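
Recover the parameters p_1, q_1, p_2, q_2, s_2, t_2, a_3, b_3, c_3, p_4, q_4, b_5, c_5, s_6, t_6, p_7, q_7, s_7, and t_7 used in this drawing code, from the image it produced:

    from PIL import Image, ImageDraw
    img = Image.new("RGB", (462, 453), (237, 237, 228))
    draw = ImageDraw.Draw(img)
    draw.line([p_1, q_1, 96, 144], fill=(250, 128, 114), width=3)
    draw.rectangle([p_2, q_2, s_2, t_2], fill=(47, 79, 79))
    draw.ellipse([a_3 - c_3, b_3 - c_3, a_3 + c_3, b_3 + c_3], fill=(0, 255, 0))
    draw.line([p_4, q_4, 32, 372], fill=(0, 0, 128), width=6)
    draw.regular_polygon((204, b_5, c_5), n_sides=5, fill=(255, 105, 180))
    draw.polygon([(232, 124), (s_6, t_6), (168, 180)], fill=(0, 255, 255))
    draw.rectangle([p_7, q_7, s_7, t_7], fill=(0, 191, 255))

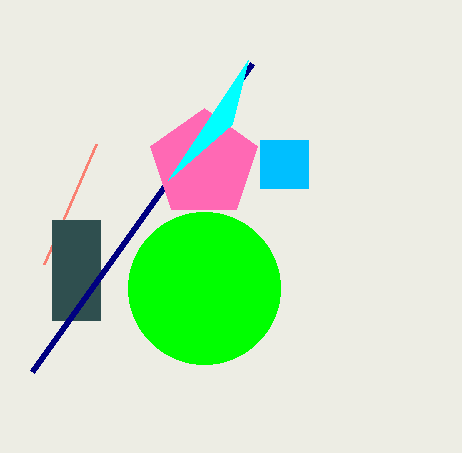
p_1 = 44
q_1 = 264
p_2 = 52
q_2 = 220
s_2 = 100
t_2 = 320
a_3 = 204
b_3 = 288
c_3 = 76
p_4 = 252
q_4 = 64
b_5 = 164
c_5 = 56
s_6 = 248
t_6 = 60
p_7 = 260
q_7 = 140
s_7 = 308
t_7 = 188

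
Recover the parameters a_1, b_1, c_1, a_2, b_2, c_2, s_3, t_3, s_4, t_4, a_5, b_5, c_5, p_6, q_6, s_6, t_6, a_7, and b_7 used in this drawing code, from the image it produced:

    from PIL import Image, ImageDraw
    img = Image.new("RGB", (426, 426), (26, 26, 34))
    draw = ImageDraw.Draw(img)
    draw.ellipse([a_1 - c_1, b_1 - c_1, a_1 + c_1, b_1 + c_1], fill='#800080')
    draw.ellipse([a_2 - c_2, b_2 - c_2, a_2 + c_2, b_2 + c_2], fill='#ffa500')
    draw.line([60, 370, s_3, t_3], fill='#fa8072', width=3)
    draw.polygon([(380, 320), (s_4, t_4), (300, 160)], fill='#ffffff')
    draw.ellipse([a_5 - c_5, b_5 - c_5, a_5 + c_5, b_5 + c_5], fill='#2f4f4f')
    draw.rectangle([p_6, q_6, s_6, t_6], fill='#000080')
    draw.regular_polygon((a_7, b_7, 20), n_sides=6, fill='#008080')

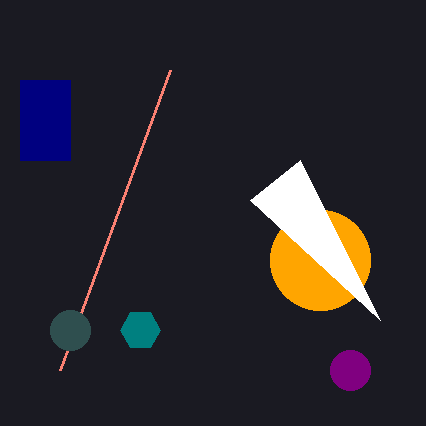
a_1 = 350, b_1 = 370, c_1 = 20, a_2 = 320, b_2 = 260, c_2 = 50, s_3 = 170, t_3 = 70, s_4 = 250, t_4 = 200, a_5 = 70, b_5 = 330, c_5 = 20, p_6 = 20, q_6 = 80, s_6 = 70, t_6 = 160, a_7 = 140, b_7 = 330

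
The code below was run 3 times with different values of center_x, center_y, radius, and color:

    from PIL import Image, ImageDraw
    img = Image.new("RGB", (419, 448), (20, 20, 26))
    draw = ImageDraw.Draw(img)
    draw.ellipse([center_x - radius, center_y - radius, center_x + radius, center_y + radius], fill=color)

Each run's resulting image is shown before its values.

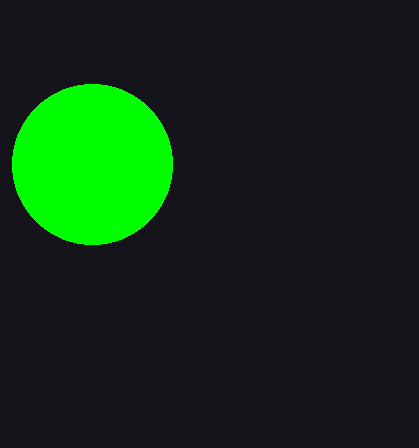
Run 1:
center_x = 92
center_y = 164
radius = 80
color = 'lime'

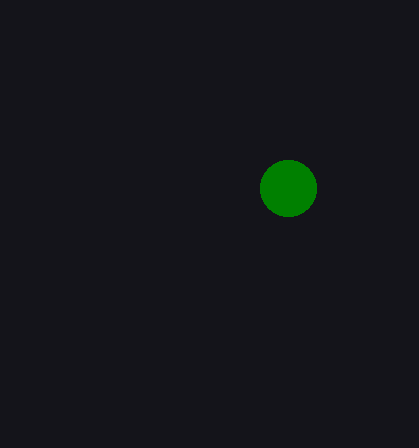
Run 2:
center_x = 288; center_y = 188; radius = 28; color = 'green'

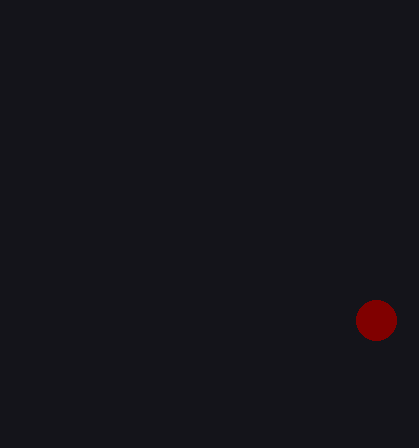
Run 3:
center_x = 376, center_y = 320, radius = 20, color = 'maroon'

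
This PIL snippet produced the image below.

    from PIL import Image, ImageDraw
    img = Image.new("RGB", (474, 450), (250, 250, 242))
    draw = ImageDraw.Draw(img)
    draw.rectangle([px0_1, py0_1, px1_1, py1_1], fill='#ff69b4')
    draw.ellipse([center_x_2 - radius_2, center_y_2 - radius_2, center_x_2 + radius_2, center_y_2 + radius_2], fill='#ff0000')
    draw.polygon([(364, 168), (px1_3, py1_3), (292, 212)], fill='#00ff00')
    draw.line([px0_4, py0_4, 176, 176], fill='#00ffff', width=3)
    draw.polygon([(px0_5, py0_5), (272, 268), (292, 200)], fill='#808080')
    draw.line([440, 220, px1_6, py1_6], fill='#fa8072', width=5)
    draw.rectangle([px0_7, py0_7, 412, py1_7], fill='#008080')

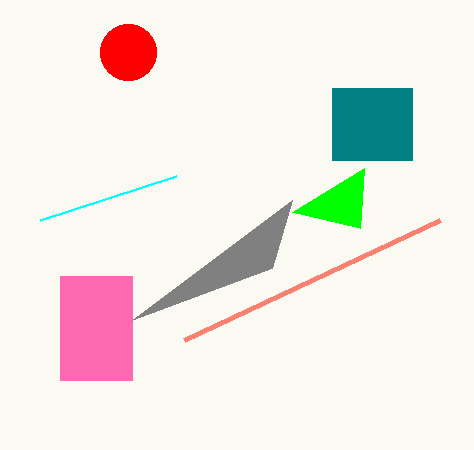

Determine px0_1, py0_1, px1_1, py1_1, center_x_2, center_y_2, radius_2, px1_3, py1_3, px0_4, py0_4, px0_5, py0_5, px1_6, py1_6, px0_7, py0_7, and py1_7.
px0_1 = 60
py0_1 = 276
px1_1 = 132
py1_1 = 380
center_x_2 = 128
center_y_2 = 52
radius_2 = 28
px1_3 = 360
py1_3 = 228
px0_4 = 40
py0_4 = 220
px0_5 = 132
py0_5 = 320
px1_6 = 184
py1_6 = 340
px0_7 = 332
py0_7 = 88
py1_7 = 160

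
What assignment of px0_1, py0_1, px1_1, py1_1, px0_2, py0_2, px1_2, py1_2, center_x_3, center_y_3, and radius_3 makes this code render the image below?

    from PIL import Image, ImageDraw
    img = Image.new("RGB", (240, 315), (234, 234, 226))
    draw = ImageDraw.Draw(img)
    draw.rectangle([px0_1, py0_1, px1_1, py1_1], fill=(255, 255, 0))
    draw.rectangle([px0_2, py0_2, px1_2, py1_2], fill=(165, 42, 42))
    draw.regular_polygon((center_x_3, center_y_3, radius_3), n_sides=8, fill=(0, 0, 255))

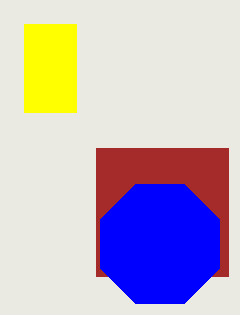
px0_1 = 24, py0_1 = 24, px1_1 = 76, py1_1 = 112, px0_2 = 96, py0_2 = 148, px1_2 = 228, py1_2 = 276, center_x_3 = 160, center_y_3 = 244, radius_3 = 64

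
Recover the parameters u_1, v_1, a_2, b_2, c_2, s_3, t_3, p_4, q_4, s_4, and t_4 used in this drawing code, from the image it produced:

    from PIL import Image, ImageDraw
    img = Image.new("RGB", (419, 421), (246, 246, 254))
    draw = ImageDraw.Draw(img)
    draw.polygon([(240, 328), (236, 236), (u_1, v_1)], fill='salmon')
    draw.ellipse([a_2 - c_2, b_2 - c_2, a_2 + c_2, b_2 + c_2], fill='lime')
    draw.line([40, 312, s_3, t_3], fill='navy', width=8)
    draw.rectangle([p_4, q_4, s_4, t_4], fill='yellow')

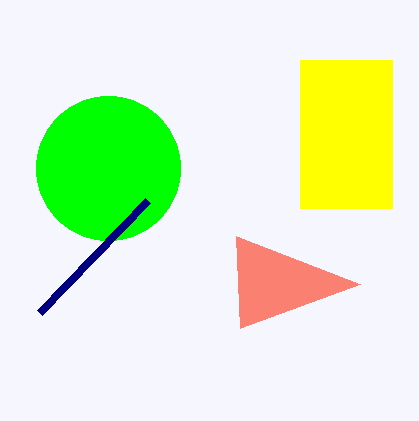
u_1 = 360
v_1 = 284
a_2 = 108
b_2 = 168
c_2 = 72
s_3 = 148
t_3 = 200
p_4 = 300
q_4 = 60
s_4 = 392
t_4 = 208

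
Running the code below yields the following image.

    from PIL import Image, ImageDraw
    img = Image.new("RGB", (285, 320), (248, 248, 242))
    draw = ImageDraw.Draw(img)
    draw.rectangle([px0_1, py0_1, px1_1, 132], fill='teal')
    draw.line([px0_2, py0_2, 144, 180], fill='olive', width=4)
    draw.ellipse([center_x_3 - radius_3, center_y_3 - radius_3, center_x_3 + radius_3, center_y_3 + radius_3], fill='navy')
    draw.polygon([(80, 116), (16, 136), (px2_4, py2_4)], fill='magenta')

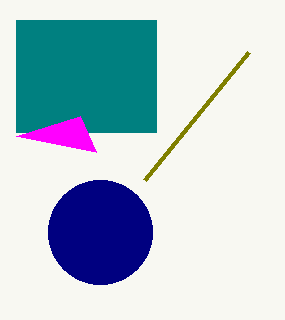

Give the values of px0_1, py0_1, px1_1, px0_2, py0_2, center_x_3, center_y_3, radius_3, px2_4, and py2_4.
px0_1 = 16, py0_1 = 20, px1_1 = 156, px0_2 = 248, py0_2 = 52, center_x_3 = 100, center_y_3 = 232, radius_3 = 52, px2_4 = 96, py2_4 = 152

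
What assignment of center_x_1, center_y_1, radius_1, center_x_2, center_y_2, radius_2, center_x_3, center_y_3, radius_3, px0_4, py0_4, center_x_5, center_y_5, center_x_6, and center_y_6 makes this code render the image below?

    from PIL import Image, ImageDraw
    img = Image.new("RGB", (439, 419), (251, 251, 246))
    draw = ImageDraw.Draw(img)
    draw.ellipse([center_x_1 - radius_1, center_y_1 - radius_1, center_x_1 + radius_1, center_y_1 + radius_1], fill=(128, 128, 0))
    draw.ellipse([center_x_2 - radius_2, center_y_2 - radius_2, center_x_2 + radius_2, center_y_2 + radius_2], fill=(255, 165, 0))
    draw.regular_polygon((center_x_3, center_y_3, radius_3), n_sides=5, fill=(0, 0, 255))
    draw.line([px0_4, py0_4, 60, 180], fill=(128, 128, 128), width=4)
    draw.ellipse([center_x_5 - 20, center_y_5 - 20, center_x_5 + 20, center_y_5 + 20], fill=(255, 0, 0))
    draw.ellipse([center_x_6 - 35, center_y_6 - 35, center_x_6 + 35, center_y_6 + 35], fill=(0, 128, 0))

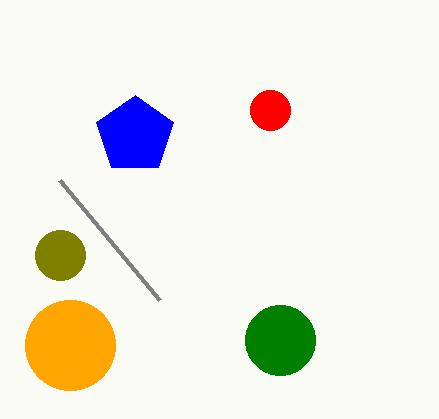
center_x_1 = 60, center_y_1 = 255, radius_1 = 25, center_x_2 = 70, center_y_2 = 345, radius_2 = 45, center_x_3 = 135, center_y_3 = 135, radius_3 = 40, px0_4 = 160, py0_4 = 300, center_x_5 = 270, center_y_5 = 110, center_x_6 = 280, center_y_6 = 340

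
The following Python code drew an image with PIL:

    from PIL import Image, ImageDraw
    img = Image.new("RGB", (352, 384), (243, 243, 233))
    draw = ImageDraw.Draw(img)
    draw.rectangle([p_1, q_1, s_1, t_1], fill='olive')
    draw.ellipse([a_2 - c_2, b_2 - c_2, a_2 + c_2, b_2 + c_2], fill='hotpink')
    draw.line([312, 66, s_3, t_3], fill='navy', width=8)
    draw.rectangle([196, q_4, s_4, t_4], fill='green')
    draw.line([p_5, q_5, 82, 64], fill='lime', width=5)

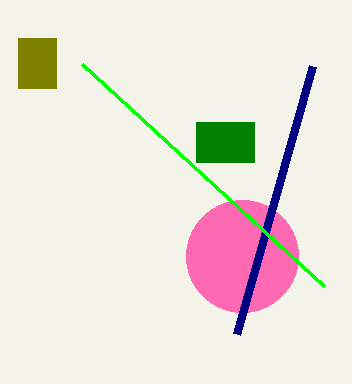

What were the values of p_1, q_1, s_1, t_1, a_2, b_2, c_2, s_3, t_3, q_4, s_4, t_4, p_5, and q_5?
p_1 = 18; q_1 = 38; s_1 = 56; t_1 = 88; a_2 = 242; b_2 = 256; c_2 = 56; s_3 = 236; t_3 = 334; q_4 = 122; s_4 = 254; t_4 = 162; p_5 = 324; q_5 = 286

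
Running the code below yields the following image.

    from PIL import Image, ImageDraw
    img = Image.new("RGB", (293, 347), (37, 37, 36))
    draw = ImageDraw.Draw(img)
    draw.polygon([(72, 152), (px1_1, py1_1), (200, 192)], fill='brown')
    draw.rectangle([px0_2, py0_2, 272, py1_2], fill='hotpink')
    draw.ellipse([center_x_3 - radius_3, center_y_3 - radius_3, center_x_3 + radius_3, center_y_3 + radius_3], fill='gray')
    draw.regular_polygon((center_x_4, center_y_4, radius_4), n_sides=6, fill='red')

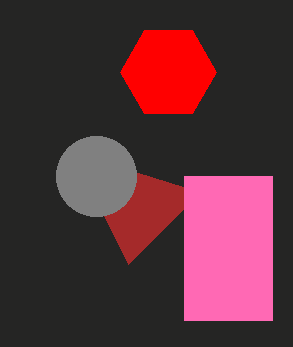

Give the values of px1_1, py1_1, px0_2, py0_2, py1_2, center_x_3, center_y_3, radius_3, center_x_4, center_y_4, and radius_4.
px1_1 = 128
py1_1 = 264
px0_2 = 184
py0_2 = 176
py1_2 = 320
center_x_3 = 96
center_y_3 = 176
radius_3 = 40
center_x_4 = 168
center_y_4 = 72
radius_4 = 48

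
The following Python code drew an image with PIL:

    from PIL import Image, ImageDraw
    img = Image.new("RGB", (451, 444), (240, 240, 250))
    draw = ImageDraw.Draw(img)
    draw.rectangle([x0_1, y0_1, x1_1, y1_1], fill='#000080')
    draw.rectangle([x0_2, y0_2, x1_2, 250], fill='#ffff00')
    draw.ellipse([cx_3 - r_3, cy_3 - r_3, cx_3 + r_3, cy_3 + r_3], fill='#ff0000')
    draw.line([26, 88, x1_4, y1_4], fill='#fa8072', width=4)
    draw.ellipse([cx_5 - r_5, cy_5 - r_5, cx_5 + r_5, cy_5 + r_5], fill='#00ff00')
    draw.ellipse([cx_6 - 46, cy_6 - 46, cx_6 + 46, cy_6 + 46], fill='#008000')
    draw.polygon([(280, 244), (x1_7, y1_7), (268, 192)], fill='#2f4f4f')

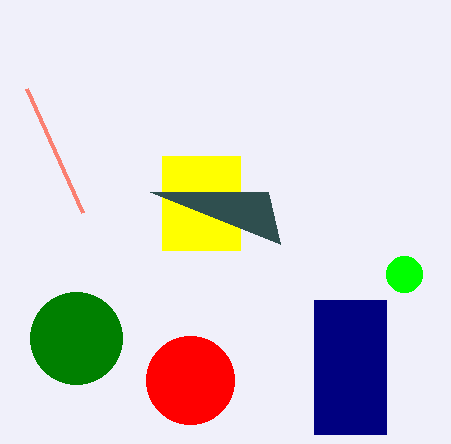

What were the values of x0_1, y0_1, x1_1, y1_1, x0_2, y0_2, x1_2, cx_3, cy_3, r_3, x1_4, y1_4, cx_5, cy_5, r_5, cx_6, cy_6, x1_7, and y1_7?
x0_1 = 314; y0_1 = 300; x1_1 = 386; y1_1 = 434; x0_2 = 162; y0_2 = 156; x1_2 = 240; cx_3 = 190; cy_3 = 380; r_3 = 44; x1_4 = 82; y1_4 = 212; cx_5 = 404; cy_5 = 274; r_5 = 18; cx_6 = 76; cy_6 = 338; x1_7 = 150; y1_7 = 192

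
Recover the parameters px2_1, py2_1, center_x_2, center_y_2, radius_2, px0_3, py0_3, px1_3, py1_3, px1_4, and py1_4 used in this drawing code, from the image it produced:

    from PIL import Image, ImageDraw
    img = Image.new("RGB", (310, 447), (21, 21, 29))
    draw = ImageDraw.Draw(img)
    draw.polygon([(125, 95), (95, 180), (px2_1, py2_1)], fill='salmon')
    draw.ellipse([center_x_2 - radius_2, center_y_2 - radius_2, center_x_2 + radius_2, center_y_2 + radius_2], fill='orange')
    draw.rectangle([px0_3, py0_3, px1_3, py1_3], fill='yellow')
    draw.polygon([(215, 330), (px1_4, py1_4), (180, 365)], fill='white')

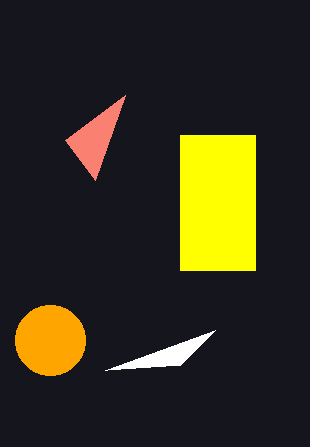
px2_1 = 65, py2_1 = 140, center_x_2 = 50, center_y_2 = 340, radius_2 = 35, px0_3 = 180, py0_3 = 135, px1_3 = 255, py1_3 = 270, px1_4 = 105, py1_4 = 370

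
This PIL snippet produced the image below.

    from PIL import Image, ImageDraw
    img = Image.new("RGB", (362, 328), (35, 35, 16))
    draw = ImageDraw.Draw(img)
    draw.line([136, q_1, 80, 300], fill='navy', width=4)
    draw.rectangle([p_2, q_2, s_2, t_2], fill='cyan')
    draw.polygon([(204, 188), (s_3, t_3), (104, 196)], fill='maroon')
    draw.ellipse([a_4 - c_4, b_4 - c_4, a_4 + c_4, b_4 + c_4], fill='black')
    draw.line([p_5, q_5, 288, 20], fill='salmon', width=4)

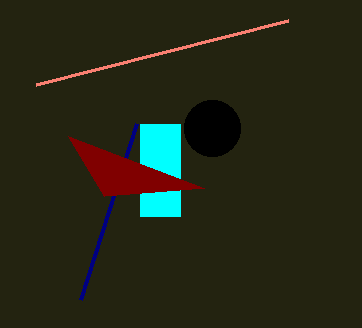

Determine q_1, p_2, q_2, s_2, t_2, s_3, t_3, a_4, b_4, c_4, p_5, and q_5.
q_1 = 124; p_2 = 140; q_2 = 124; s_2 = 180; t_2 = 216; s_3 = 68; t_3 = 136; a_4 = 212; b_4 = 128; c_4 = 28; p_5 = 36; q_5 = 84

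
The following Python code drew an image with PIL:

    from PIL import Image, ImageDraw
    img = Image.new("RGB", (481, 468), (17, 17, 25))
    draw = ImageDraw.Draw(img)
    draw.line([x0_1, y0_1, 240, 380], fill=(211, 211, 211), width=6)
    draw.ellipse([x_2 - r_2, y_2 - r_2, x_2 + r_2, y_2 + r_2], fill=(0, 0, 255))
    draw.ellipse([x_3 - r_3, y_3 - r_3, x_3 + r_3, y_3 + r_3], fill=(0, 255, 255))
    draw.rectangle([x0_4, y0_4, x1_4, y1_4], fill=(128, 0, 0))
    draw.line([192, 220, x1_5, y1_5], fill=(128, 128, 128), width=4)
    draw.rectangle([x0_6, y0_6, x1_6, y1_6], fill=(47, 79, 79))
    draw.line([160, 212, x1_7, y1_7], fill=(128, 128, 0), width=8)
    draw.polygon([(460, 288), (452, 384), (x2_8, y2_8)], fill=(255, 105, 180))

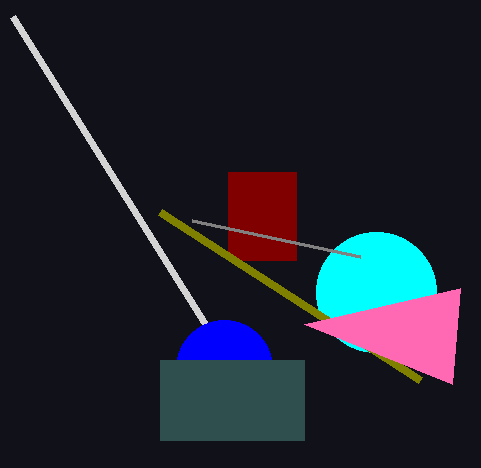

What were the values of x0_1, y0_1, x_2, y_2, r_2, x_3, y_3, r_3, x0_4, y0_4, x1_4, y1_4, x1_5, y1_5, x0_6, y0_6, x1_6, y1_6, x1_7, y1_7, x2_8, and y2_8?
x0_1 = 12, y0_1 = 16, x_2 = 224, y_2 = 368, r_2 = 48, x_3 = 376, y_3 = 292, r_3 = 60, x0_4 = 228, y0_4 = 172, x1_4 = 296, y1_4 = 260, x1_5 = 360, y1_5 = 256, x0_6 = 160, y0_6 = 360, x1_6 = 304, y1_6 = 440, x1_7 = 420, y1_7 = 380, x2_8 = 304, y2_8 = 324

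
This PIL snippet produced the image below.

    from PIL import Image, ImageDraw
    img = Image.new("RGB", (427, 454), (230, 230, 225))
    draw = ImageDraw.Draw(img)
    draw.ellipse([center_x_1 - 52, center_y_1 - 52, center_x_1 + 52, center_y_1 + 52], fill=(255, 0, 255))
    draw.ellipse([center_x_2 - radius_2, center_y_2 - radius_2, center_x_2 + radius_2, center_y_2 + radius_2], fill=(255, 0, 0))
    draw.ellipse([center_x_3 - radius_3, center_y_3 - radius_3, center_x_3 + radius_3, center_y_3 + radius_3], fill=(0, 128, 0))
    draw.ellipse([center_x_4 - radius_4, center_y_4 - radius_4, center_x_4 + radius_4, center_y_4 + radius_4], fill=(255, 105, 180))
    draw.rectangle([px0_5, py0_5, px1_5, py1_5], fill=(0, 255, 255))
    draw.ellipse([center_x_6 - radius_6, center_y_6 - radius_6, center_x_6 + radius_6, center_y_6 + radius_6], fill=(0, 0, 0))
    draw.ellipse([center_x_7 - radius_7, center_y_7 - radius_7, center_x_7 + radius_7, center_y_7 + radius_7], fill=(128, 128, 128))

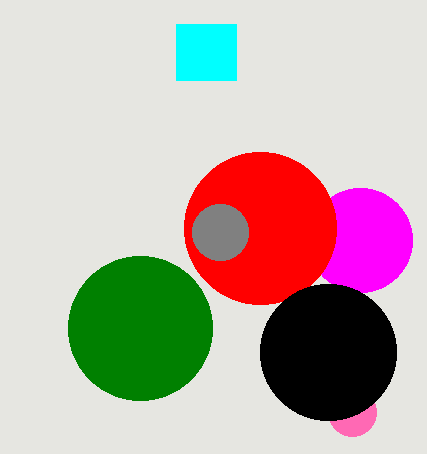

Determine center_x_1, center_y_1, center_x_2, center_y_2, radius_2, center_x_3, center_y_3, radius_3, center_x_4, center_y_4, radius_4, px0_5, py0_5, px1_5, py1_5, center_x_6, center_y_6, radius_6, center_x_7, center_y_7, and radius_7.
center_x_1 = 360
center_y_1 = 240
center_x_2 = 260
center_y_2 = 228
radius_2 = 76
center_x_3 = 140
center_y_3 = 328
radius_3 = 72
center_x_4 = 352
center_y_4 = 412
radius_4 = 24
px0_5 = 176
py0_5 = 24
px1_5 = 236
py1_5 = 80
center_x_6 = 328
center_y_6 = 352
radius_6 = 68
center_x_7 = 220
center_y_7 = 232
radius_7 = 28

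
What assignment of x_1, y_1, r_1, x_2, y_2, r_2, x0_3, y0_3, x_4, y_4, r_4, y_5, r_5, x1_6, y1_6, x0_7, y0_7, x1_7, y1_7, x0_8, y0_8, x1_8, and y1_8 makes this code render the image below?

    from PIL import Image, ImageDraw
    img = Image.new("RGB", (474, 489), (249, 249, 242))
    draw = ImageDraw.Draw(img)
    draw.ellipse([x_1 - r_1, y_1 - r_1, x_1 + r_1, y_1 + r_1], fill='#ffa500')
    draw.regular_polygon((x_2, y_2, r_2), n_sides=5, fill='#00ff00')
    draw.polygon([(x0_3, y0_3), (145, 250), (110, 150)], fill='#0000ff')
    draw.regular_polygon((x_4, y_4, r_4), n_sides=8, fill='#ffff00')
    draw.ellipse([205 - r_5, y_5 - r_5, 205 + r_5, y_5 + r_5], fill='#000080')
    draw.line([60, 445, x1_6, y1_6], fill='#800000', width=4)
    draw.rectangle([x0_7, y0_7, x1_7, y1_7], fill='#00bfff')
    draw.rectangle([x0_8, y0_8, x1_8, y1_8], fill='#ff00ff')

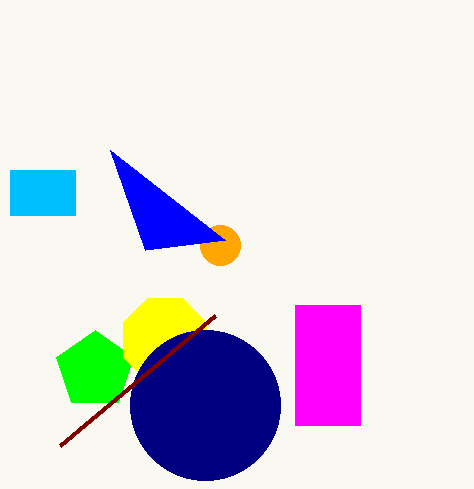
x_1 = 220
y_1 = 245
r_1 = 20
x_2 = 95
y_2 = 370
r_2 = 40
x0_3 = 225
y0_3 = 240
x_4 = 165
y_4 = 340
r_4 = 45
y_5 = 405
r_5 = 75
x1_6 = 215
y1_6 = 315
x0_7 = 10
y0_7 = 170
x1_7 = 75
y1_7 = 215
x0_8 = 295
y0_8 = 305
x1_8 = 360
y1_8 = 425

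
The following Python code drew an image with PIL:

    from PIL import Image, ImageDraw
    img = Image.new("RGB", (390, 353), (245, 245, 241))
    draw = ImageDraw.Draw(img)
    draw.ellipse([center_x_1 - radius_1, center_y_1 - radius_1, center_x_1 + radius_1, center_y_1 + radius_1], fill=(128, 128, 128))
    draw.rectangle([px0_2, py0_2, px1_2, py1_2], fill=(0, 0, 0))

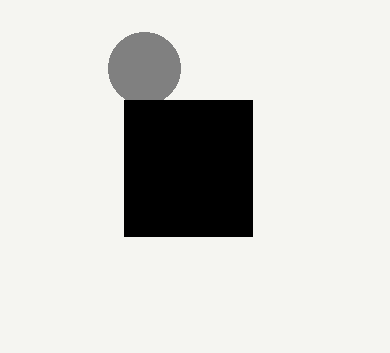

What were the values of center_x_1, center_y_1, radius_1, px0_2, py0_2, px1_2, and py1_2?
center_x_1 = 144; center_y_1 = 68; radius_1 = 36; px0_2 = 124; py0_2 = 100; px1_2 = 252; py1_2 = 236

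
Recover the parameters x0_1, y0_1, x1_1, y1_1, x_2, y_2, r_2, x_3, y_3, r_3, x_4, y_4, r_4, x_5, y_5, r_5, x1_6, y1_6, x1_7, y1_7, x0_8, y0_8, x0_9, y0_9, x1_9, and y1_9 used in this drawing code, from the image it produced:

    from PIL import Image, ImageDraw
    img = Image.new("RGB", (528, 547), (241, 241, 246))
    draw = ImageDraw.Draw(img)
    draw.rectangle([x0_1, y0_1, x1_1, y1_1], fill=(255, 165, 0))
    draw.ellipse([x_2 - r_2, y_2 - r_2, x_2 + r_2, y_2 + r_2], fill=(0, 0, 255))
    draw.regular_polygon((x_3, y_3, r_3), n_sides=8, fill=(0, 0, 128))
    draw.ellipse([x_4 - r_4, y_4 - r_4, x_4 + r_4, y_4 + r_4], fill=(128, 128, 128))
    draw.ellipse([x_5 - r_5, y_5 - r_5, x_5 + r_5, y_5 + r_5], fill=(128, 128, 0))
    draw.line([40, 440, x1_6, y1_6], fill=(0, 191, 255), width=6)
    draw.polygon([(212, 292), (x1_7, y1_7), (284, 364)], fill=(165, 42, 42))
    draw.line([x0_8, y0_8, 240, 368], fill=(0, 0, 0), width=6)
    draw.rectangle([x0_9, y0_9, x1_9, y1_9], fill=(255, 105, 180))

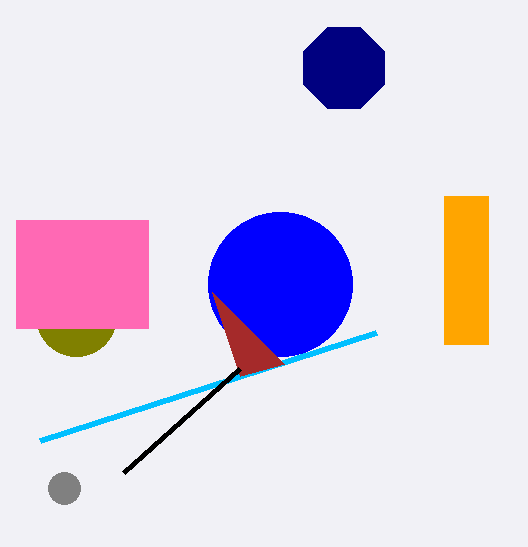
x0_1 = 444, y0_1 = 196, x1_1 = 488, y1_1 = 344, x_2 = 280, y_2 = 284, r_2 = 72, x_3 = 344, y_3 = 68, r_3 = 44, x_4 = 64, y_4 = 488, r_4 = 16, x_5 = 76, y_5 = 316, r_5 = 40, x1_6 = 376, y1_6 = 332, x1_7 = 240, y1_7 = 376, x0_8 = 124, y0_8 = 472, x0_9 = 16, y0_9 = 220, x1_9 = 148, y1_9 = 328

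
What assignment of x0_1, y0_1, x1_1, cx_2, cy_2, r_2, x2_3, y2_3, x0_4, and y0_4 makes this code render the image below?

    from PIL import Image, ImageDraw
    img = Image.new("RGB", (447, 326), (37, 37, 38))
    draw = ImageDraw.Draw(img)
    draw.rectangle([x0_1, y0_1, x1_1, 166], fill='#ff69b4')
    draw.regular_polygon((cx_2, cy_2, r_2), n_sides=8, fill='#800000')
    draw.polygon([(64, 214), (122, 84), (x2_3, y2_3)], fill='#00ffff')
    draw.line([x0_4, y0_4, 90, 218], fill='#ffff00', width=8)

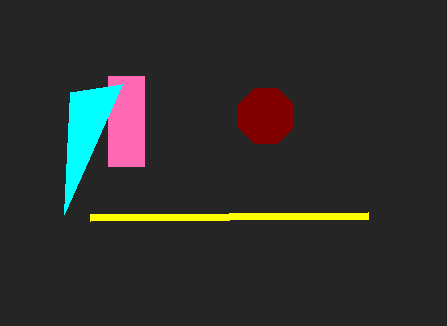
x0_1 = 108, y0_1 = 76, x1_1 = 144, cx_2 = 266, cy_2 = 116, r_2 = 30, x2_3 = 70, y2_3 = 92, x0_4 = 368, y0_4 = 216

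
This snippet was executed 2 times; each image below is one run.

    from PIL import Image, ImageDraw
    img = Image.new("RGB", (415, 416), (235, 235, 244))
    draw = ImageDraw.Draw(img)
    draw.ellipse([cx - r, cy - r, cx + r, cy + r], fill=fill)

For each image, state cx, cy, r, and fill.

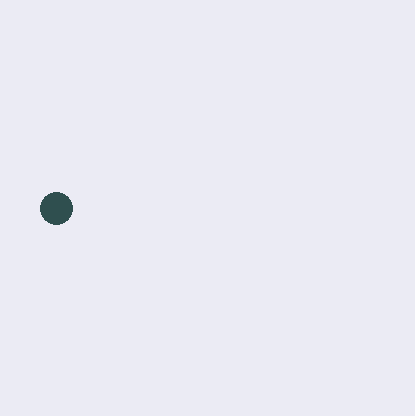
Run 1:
cx = 56, cy = 208, r = 16, fill = 'darkslategray'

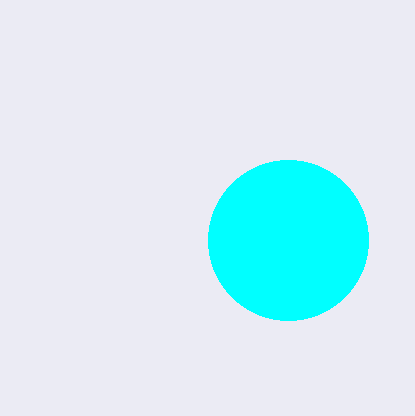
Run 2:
cx = 288
cy = 240
r = 80
fill = 'cyan'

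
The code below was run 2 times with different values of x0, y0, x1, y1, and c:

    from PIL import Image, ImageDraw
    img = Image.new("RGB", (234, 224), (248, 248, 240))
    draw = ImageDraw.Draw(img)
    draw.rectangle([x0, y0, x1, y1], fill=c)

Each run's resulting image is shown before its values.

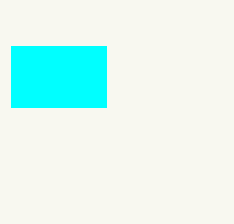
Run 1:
x0 = 11, y0 = 46, x1 = 106, y1 = 107, c = 'cyan'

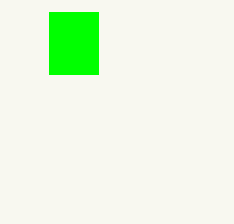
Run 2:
x0 = 49
y0 = 12
x1 = 98
y1 = 74
c = 'lime'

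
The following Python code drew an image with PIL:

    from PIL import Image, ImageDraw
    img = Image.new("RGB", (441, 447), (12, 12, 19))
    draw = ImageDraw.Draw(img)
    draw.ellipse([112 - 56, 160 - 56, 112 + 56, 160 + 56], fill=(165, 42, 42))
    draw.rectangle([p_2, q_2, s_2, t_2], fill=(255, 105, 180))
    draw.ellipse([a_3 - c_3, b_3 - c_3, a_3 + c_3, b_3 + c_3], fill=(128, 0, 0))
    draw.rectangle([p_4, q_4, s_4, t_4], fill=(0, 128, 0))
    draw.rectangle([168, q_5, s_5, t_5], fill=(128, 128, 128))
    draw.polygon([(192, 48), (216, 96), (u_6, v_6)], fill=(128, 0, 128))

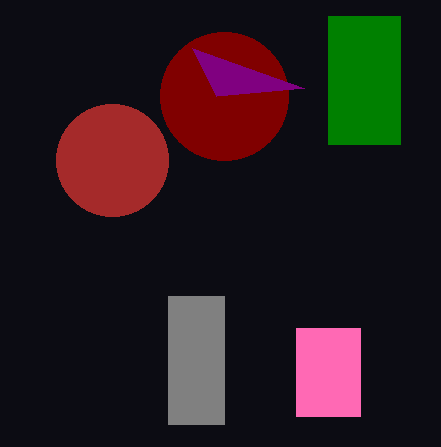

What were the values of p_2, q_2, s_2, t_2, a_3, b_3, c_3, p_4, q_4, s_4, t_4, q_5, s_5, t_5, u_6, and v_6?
p_2 = 296, q_2 = 328, s_2 = 360, t_2 = 416, a_3 = 224, b_3 = 96, c_3 = 64, p_4 = 328, q_4 = 16, s_4 = 400, t_4 = 144, q_5 = 296, s_5 = 224, t_5 = 424, u_6 = 304, v_6 = 88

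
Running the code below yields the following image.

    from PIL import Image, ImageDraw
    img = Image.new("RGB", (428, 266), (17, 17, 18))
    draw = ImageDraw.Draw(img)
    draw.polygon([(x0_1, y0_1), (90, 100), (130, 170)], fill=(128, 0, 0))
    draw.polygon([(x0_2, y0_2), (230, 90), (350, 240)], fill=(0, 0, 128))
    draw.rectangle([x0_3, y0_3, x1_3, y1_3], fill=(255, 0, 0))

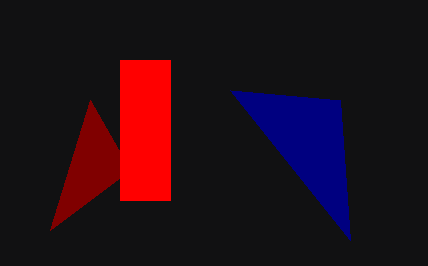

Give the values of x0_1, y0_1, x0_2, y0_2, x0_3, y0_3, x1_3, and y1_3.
x0_1 = 50, y0_1 = 230, x0_2 = 340, y0_2 = 100, x0_3 = 120, y0_3 = 60, x1_3 = 170, y1_3 = 200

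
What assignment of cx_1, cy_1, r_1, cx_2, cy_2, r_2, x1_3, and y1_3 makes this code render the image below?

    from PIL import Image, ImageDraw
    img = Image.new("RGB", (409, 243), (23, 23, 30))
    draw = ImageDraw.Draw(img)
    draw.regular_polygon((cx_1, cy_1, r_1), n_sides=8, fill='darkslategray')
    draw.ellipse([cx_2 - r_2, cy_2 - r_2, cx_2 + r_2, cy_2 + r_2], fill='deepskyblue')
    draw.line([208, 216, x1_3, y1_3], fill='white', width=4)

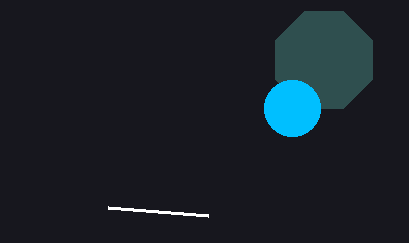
cx_1 = 324
cy_1 = 60
r_1 = 52
cx_2 = 292
cy_2 = 108
r_2 = 28
x1_3 = 108
y1_3 = 208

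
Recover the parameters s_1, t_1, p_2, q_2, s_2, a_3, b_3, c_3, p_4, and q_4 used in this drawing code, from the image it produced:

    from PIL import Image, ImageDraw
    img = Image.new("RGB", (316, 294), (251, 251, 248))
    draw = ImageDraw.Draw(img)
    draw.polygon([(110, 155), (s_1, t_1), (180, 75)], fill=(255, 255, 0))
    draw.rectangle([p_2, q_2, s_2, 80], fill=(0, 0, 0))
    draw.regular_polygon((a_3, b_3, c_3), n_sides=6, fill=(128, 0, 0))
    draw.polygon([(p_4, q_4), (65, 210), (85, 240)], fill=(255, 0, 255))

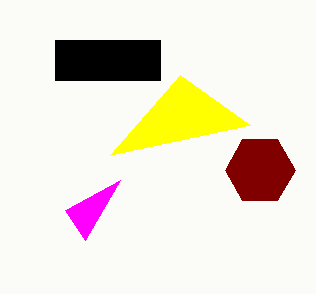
s_1 = 250; t_1 = 125; p_2 = 55; q_2 = 40; s_2 = 160; a_3 = 260; b_3 = 170; c_3 = 35; p_4 = 120; q_4 = 180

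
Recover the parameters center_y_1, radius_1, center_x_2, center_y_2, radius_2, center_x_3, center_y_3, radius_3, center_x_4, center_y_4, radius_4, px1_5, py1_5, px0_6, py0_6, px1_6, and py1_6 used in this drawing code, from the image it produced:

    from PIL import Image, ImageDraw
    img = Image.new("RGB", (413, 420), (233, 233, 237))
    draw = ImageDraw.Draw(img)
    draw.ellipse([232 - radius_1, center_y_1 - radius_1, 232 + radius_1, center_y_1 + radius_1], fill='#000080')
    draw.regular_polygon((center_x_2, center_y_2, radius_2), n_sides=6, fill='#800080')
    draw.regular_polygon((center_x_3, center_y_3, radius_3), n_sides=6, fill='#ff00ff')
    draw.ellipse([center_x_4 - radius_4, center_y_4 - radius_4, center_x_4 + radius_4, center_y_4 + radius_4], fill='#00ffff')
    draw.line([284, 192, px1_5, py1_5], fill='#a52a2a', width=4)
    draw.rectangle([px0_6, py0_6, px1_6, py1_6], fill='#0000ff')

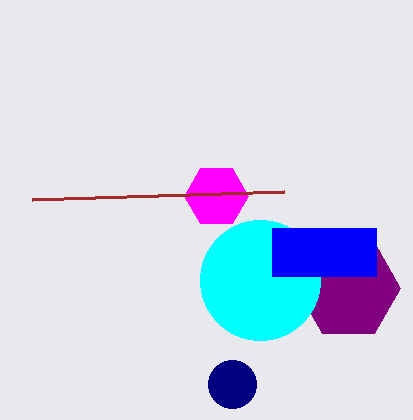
center_y_1 = 384, radius_1 = 24, center_x_2 = 348, center_y_2 = 288, radius_2 = 52, center_x_3 = 216, center_y_3 = 196, radius_3 = 32, center_x_4 = 260, center_y_4 = 280, radius_4 = 60, px1_5 = 32, py1_5 = 200, px0_6 = 272, py0_6 = 228, px1_6 = 376, py1_6 = 276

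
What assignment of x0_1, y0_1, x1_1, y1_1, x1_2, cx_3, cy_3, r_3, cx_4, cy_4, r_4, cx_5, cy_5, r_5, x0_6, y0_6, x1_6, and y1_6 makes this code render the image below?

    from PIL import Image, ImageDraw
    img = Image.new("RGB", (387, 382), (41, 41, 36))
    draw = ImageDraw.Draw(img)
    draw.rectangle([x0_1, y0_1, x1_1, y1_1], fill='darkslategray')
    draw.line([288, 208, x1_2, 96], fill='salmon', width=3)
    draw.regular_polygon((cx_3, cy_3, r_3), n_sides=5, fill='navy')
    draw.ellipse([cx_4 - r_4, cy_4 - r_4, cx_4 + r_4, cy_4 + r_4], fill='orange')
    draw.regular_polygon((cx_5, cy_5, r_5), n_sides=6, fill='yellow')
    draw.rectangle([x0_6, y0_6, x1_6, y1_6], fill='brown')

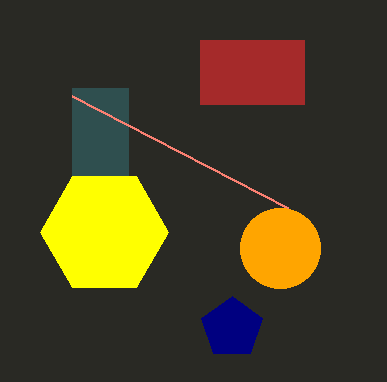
x0_1 = 72; y0_1 = 88; x1_1 = 128; y1_1 = 176; x1_2 = 72; cx_3 = 232; cy_3 = 328; r_3 = 32; cx_4 = 280; cy_4 = 248; r_4 = 40; cx_5 = 104; cy_5 = 232; r_5 = 64; x0_6 = 200; y0_6 = 40; x1_6 = 304; y1_6 = 104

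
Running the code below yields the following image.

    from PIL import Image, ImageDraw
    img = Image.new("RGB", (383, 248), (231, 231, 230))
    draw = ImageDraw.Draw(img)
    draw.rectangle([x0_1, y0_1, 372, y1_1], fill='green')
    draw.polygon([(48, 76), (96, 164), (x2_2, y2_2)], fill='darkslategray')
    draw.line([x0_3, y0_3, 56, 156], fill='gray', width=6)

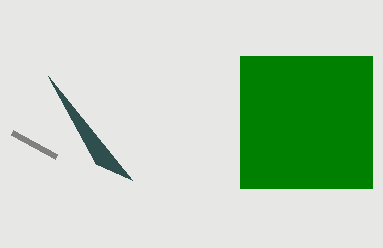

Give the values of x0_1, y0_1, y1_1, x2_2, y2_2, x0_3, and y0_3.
x0_1 = 240, y0_1 = 56, y1_1 = 188, x2_2 = 132, y2_2 = 180, x0_3 = 12, y0_3 = 132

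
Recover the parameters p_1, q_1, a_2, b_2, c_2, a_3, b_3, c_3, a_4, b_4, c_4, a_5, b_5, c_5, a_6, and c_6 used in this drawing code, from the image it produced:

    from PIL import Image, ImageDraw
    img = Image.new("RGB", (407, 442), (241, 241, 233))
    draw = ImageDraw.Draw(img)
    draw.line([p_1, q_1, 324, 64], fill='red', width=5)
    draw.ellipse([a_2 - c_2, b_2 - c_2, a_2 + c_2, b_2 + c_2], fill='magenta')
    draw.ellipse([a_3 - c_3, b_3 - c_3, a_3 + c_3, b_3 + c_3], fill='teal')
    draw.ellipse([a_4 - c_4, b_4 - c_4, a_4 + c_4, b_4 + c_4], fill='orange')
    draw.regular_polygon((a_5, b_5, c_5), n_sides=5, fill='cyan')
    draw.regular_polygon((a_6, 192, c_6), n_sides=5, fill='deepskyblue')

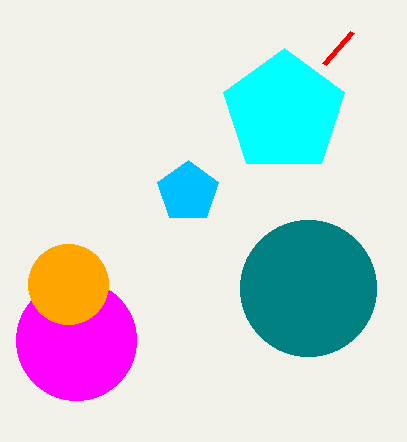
p_1 = 352, q_1 = 32, a_2 = 76, b_2 = 340, c_2 = 60, a_3 = 308, b_3 = 288, c_3 = 68, a_4 = 68, b_4 = 284, c_4 = 40, a_5 = 284, b_5 = 112, c_5 = 64, a_6 = 188, c_6 = 32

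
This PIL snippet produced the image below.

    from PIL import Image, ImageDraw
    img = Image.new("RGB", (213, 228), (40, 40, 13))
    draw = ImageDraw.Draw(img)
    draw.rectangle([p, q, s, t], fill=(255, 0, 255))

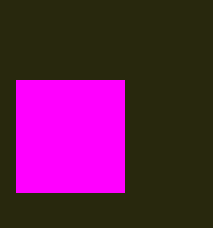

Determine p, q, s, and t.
p = 16, q = 80, s = 124, t = 192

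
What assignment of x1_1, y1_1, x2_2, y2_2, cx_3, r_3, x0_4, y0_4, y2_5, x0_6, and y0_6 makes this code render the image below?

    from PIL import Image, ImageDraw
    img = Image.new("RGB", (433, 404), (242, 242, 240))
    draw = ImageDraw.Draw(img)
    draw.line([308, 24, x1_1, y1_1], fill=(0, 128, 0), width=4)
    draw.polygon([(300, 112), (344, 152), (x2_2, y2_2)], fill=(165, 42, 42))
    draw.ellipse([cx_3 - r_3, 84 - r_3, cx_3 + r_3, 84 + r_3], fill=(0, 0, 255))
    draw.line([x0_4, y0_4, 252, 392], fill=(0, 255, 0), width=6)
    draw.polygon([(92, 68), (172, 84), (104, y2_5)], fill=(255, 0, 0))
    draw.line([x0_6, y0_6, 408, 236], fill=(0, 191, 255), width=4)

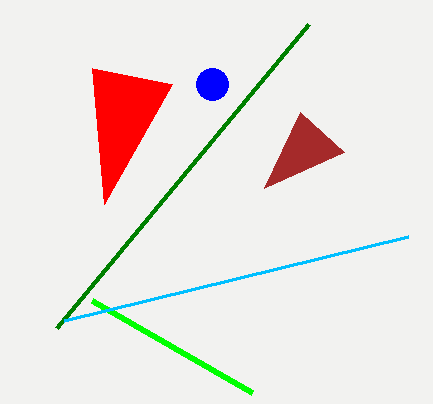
x1_1 = 56, y1_1 = 328, x2_2 = 264, y2_2 = 188, cx_3 = 212, r_3 = 16, x0_4 = 92, y0_4 = 300, y2_5 = 204, x0_6 = 64, y0_6 = 320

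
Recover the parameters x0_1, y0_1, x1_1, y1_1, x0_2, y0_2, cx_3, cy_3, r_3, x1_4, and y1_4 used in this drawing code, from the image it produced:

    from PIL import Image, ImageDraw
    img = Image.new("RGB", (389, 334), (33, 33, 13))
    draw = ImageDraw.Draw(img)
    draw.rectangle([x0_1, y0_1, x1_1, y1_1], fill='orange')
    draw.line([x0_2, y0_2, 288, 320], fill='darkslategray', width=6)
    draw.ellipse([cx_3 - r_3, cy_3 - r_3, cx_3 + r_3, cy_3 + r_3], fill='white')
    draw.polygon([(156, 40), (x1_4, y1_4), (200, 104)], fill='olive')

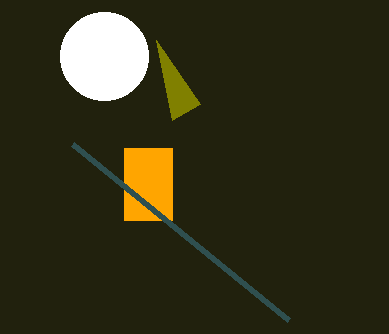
x0_1 = 124; y0_1 = 148; x1_1 = 172; y1_1 = 220; x0_2 = 72; y0_2 = 144; cx_3 = 104; cy_3 = 56; r_3 = 44; x1_4 = 172; y1_4 = 120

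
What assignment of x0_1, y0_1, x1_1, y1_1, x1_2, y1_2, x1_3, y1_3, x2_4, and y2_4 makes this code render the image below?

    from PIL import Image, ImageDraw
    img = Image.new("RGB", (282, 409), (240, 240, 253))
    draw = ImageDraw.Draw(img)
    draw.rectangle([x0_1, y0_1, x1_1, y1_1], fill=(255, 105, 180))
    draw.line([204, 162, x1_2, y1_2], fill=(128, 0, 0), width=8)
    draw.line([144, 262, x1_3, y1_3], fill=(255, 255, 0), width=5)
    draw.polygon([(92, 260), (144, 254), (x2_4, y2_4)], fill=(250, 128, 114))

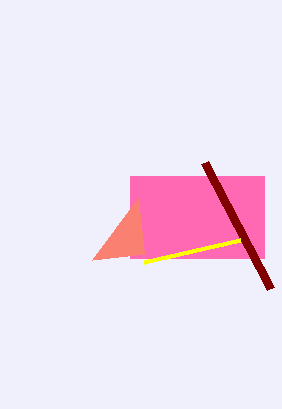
x0_1 = 130
y0_1 = 176
x1_1 = 264
y1_1 = 258
x1_2 = 270
y1_2 = 288
x1_3 = 240
y1_3 = 240
x2_4 = 138
y2_4 = 198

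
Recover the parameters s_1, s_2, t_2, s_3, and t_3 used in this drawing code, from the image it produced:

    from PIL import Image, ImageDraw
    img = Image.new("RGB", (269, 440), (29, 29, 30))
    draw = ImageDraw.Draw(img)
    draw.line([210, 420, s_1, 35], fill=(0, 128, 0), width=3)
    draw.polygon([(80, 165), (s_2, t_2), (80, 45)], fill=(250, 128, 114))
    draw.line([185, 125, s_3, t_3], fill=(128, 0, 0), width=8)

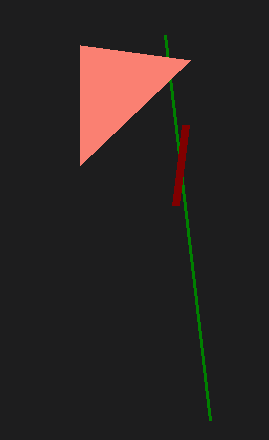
s_1 = 165, s_2 = 190, t_2 = 60, s_3 = 175, t_3 = 205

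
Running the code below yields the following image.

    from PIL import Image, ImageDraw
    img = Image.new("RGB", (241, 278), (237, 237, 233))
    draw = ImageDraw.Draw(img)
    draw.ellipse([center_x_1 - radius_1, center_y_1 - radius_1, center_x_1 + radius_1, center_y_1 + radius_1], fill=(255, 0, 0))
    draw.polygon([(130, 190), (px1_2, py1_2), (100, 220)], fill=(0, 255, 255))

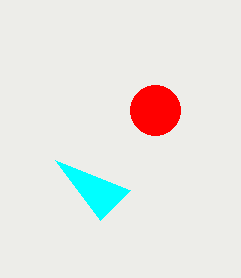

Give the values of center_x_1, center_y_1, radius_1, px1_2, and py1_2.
center_x_1 = 155; center_y_1 = 110; radius_1 = 25; px1_2 = 55; py1_2 = 160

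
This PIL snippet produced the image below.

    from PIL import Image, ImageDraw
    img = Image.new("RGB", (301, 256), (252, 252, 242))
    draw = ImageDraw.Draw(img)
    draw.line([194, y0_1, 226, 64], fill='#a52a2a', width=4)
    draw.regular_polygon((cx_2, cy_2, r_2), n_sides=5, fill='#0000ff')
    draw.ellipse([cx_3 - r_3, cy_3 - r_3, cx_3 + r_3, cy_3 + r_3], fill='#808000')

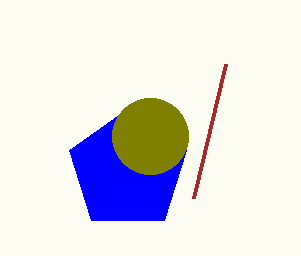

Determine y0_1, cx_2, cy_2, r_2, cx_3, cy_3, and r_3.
y0_1 = 198, cx_2 = 128, cy_2 = 170, r_2 = 62, cx_3 = 150, cy_3 = 136, r_3 = 38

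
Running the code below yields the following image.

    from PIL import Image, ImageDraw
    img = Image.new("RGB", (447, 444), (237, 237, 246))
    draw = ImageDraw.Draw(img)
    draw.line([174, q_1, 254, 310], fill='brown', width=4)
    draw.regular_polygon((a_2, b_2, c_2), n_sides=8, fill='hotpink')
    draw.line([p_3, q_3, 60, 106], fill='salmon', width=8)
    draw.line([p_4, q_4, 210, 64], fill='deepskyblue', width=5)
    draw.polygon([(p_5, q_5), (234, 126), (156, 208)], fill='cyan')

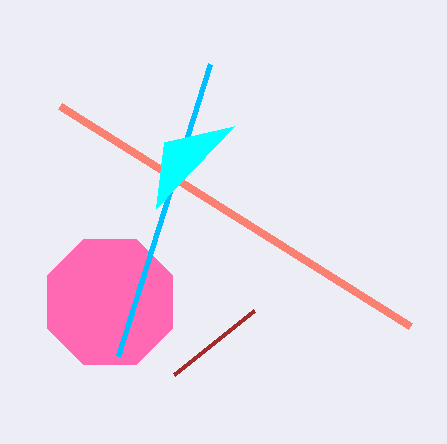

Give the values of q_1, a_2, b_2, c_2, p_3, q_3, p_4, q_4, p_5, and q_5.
q_1 = 374
a_2 = 110
b_2 = 302
c_2 = 68
p_3 = 410
q_3 = 326
p_4 = 118
q_4 = 356
p_5 = 164
q_5 = 142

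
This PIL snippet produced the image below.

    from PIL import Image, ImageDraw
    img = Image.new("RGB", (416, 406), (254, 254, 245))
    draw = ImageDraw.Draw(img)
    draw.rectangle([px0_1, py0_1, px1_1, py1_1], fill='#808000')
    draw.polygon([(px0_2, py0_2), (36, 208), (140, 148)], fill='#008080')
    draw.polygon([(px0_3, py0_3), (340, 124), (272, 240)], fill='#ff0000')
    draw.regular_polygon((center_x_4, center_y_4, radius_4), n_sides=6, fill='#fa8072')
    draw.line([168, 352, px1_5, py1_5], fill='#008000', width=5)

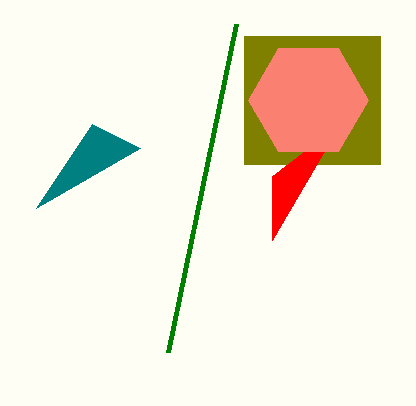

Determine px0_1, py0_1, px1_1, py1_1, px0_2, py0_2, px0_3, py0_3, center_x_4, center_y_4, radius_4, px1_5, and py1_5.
px0_1 = 244, py0_1 = 36, px1_1 = 380, py1_1 = 164, px0_2 = 92, py0_2 = 124, px0_3 = 272, py0_3 = 176, center_x_4 = 308, center_y_4 = 100, radius_4 = 60, px1_5 = 236, py1_5 = 24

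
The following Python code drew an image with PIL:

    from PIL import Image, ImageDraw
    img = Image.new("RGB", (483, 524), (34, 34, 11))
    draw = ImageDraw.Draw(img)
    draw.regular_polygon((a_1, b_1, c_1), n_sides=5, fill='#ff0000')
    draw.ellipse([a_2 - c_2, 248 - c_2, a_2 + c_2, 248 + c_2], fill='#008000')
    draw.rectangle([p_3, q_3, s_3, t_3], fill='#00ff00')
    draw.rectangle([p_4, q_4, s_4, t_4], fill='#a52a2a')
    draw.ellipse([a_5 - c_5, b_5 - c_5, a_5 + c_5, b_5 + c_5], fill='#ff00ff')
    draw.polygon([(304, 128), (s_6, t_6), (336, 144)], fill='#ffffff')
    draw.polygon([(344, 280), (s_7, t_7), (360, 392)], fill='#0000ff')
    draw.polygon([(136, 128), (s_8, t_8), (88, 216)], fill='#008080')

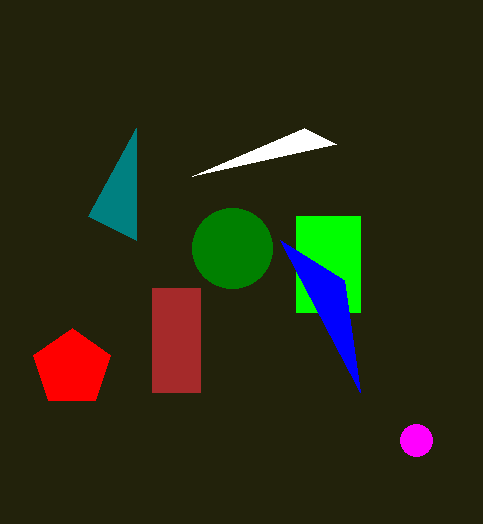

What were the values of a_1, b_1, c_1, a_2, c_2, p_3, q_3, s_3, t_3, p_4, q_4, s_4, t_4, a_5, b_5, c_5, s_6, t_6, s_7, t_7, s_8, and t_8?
a_1 = 72; b_1 = 368; c_1 = 40; a_2 = 232; c_2 = 40; p_3 = 296; q_3 = 216; s_3 = 360; t_3 = 312; p_4 = 152; q_4 = 288; s_4 = 200; t_4 = 392; a_5 = 416; b_5 = 440; c_5 = 16; s_6 = 192; t_6 = 176; s_7 = 280; t_7 = 240; s_8 = 136; t_8 = 240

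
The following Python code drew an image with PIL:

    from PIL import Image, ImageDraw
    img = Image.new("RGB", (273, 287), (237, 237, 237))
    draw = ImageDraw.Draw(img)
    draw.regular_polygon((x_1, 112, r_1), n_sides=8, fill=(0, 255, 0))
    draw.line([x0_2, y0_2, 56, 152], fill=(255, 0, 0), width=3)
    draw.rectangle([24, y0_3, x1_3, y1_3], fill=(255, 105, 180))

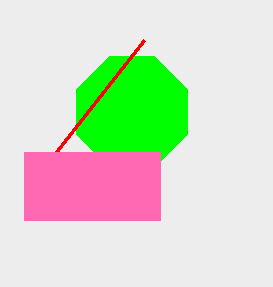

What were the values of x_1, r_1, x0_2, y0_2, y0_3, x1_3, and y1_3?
x_1 = 132; r_1 = 60; x0_2 = 144; y0_2 = 40; y0_3 = 152; x1_3 = 160; y1_3 = 220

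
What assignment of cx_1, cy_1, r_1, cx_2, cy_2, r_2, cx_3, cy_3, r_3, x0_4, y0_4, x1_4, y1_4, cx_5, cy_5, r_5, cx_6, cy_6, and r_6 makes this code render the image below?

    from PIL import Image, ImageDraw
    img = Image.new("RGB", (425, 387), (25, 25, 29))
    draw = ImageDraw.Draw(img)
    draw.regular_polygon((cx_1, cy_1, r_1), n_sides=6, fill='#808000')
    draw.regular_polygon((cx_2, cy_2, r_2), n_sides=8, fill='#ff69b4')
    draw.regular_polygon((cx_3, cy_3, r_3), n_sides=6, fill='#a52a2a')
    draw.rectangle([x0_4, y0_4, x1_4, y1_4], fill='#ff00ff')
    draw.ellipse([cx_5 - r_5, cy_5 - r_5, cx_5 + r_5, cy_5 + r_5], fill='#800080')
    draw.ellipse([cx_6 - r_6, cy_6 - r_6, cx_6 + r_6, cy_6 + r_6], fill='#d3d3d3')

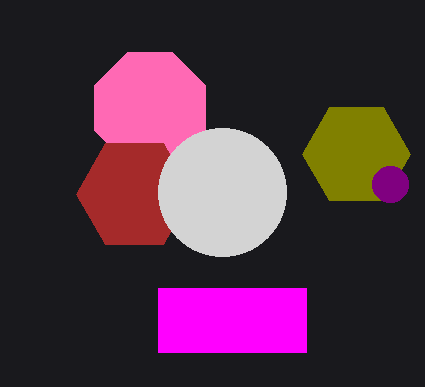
cx_1 = 356; cy_1 = 154; r_1 = 54; cx_2 = 150; cy_2 = 108; r_2 = 60; cx_3 = 134; cy_3 = 194; r_3 = 58; x0_4 = 158; y0_4 = 288; x1_4 = 306; y1_4 = 352; cx_5 = 390; cy_5 = 184; r_5 = 18; cx_6 = 222; cy_6 = 192; r_6 = 64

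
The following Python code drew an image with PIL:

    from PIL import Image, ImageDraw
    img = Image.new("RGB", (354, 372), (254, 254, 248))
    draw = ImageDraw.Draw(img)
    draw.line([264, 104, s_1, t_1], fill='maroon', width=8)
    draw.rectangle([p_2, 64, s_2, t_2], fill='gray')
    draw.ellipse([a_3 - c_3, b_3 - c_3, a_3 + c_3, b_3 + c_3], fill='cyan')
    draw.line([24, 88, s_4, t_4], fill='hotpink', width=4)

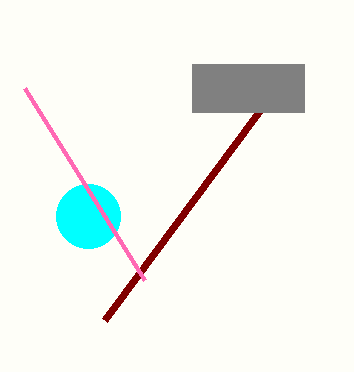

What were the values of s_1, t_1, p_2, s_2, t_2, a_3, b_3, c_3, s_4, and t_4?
s_1 = 104, t_1 = 320, p_2 = 192, s_2 = 304, t_2 = 112, a_3 = 88, b_3 = 216, c_3 = 32, s_4 = 144, t_4 = 280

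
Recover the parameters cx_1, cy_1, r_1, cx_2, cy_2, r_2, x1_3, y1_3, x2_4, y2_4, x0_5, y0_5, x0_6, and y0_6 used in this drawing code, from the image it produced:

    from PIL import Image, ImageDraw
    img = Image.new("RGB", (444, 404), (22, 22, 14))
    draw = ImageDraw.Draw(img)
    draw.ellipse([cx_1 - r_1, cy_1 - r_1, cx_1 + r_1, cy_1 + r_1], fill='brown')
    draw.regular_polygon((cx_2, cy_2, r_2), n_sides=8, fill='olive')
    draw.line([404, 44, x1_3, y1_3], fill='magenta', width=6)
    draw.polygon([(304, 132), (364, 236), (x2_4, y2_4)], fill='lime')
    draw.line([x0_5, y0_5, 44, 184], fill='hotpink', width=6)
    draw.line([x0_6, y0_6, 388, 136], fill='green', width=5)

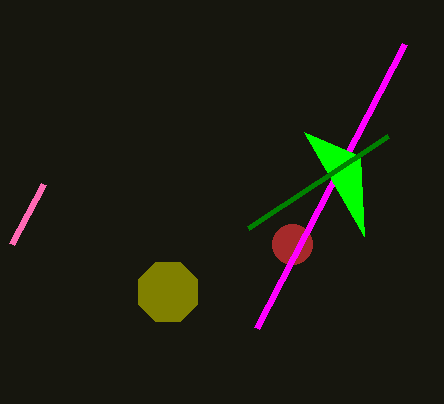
cx_1 = 292; cy_1 = 244; r_1 = 20; cx_2 = 168; cy_2 = 292; r_2 = 32; x1_3 = 256; y1_3 = 328; x2_4 = 360; y2_4 = 156; x0_5 = 12; y0_5 = 244; x0_6 = 248; y0_6 = 228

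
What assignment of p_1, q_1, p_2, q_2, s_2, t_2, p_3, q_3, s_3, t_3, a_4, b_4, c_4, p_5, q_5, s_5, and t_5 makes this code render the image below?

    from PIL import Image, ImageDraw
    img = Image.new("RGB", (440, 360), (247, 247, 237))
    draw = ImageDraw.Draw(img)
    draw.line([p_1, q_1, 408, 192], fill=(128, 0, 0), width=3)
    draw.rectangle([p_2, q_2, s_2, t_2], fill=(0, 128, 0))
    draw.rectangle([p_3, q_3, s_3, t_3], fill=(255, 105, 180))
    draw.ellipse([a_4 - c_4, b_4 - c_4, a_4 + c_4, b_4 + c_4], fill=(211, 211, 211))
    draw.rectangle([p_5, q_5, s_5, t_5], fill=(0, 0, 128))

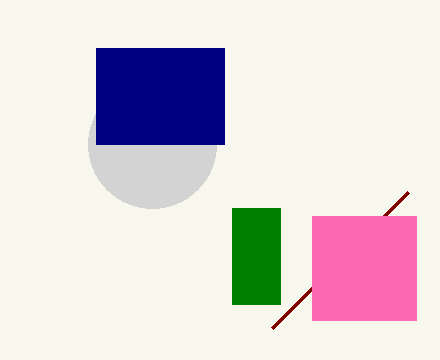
p_1 = 272; q_1 = 328; p_2 = 232; q_2 = 208; s_2 = 280; t_2 = 304; p_3 = 312; q_3 = 216; s_3 = 416; t_3 = 320; a_4 = 152; b_4 = 144; c_4 = 64; p_5 = 96; q_5 = 48; s_5 = 224; t_5 = 144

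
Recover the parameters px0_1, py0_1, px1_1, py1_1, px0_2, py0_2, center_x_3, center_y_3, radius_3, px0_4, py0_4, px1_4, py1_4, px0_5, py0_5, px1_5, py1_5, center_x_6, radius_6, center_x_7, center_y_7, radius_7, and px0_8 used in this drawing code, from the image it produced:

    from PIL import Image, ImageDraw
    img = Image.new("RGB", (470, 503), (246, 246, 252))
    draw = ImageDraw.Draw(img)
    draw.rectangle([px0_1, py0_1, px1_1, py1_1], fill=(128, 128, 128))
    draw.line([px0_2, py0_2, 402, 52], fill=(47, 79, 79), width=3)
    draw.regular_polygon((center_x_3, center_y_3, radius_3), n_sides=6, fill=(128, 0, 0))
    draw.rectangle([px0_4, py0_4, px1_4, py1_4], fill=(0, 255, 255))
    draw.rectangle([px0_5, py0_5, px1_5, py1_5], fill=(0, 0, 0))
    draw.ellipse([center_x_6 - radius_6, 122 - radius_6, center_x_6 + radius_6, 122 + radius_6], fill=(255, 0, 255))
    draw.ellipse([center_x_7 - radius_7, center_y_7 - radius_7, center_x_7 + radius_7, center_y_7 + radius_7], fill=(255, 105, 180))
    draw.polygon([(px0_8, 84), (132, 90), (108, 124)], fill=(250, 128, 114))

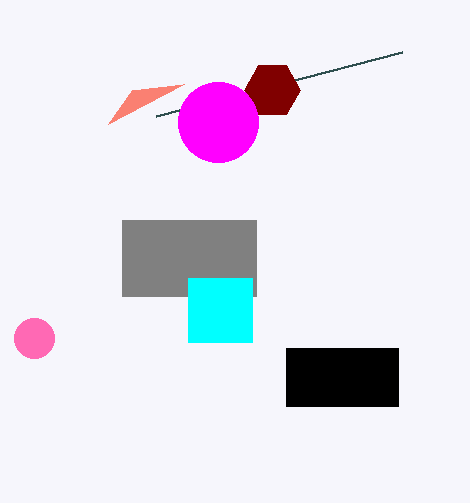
px0_1 = 122
py0_1 = 220
px1_1 = 256
py1_1 = 296
px0_2 = 156
py0_2 = 116
center_x_3 = 272
center_y_3 = 90
radius_3 = 28
px0_4 = 188
py0_4 = 278
px1_4 = 252
py1_4 = 342
px0_5 = 286
py0_5 = 348
px1_5 = 398
py1_5 = 406
center_x_6 = 218
radius_6 = 40
center_x_7 = 34
center_y_7 = 338
radius_7 = 20
px0_8 = 184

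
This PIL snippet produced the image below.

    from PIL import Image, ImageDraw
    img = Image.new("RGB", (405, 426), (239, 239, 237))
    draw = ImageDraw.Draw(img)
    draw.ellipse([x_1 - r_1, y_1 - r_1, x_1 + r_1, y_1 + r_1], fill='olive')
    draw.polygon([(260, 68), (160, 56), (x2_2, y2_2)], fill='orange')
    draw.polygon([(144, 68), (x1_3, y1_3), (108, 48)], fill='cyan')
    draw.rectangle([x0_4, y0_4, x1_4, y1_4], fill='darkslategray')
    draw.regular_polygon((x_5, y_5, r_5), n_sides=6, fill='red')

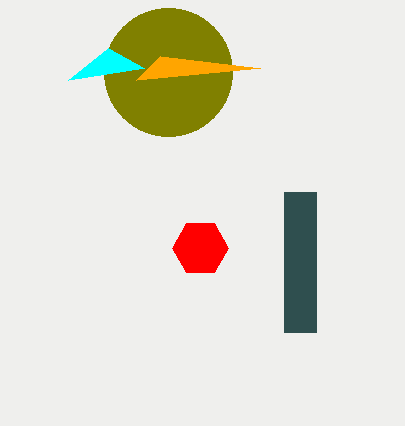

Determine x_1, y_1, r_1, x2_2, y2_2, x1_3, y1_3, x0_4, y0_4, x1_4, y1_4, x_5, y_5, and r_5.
x_1 = 168; y_1 = 72; r_1 = 64; x2_2 = 136; y2_2 = 80; x1_3 = 68; y1_3 = 80; x0_4 = 284; y0_4 = 192; x1_4 = 316; y1_4 = 332; x_5 = 200; y_5 = 248; r_5 = 28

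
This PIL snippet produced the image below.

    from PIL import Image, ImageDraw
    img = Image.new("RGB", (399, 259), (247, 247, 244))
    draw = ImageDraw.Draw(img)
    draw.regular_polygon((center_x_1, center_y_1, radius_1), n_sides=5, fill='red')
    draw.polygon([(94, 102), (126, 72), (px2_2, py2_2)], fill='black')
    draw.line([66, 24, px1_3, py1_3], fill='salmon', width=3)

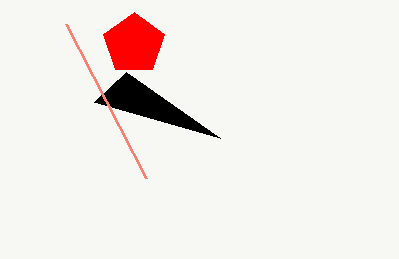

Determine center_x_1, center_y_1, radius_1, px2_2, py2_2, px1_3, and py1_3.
center_x_1 = 134; center_y_1 = 44; radius_1 = 32; px2_2 = 220; py2_2 = 138; px1_3 = 146; py1_3 = 178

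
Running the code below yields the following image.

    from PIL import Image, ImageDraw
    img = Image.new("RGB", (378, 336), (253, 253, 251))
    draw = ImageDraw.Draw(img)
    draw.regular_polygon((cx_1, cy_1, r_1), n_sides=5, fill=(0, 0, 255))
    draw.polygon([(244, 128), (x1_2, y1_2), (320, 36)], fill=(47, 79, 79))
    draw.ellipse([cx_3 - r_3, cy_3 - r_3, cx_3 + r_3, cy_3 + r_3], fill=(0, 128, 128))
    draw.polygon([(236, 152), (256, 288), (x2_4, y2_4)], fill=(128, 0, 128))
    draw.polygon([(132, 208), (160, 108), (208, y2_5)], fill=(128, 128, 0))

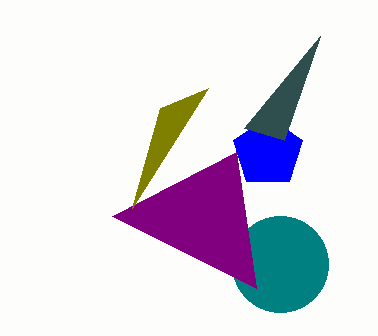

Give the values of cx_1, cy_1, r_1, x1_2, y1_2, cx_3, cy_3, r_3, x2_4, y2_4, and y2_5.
cx_1 = 268
cy_1 = 152
r_1 = 36
x1_2 = 284
y1_2 = 140
cx_3 = 280
cy_3 = 264
r_3 = 48
x2_4 = 112
y2_4 = 216
y2_5 = 88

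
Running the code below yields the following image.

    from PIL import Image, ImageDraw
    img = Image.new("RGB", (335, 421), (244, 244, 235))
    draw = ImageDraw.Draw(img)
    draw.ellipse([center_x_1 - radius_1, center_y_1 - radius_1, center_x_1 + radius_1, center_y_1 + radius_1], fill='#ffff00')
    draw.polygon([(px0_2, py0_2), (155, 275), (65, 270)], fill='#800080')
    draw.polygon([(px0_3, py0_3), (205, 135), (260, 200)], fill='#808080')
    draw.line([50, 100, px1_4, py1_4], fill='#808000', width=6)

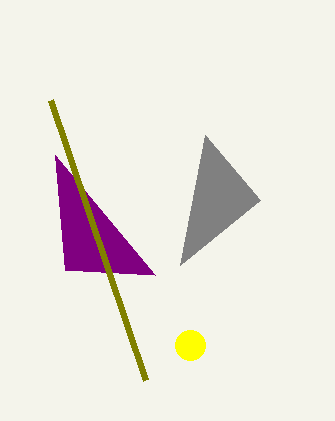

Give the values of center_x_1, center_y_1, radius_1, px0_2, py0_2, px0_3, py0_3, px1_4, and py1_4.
center_x_1 = 190; center_y_1 = 345; radius_1 = 15; px0_2 = 55; py0_2 = 155; px0_3 = 180; py0_3 = 265; px1_4 = 145; py1_4 = 380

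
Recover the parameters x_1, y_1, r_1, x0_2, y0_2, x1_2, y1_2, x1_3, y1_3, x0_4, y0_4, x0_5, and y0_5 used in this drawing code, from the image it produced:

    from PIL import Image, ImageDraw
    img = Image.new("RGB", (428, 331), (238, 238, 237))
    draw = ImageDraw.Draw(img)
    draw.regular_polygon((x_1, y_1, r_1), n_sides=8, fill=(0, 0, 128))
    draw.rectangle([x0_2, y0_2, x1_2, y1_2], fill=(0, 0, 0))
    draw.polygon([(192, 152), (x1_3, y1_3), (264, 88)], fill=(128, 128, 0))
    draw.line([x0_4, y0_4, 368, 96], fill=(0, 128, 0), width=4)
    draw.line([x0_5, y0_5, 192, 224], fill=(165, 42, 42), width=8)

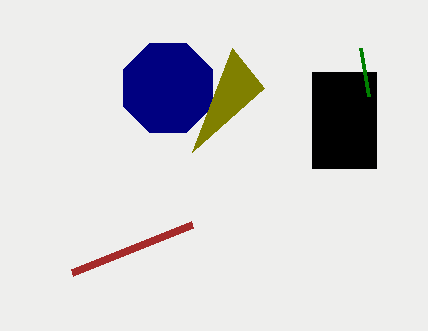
x_1 = 168
y_1 = 88
r_1 = 48
x0_2 = 312
y0_2 = 72
x1_2 = 376
y1_2 = 168
x1_3 = 232
y1_3 = 48
x0_4 = 360
y0_4 = 48
x0_5 = 72
y0_5 = 272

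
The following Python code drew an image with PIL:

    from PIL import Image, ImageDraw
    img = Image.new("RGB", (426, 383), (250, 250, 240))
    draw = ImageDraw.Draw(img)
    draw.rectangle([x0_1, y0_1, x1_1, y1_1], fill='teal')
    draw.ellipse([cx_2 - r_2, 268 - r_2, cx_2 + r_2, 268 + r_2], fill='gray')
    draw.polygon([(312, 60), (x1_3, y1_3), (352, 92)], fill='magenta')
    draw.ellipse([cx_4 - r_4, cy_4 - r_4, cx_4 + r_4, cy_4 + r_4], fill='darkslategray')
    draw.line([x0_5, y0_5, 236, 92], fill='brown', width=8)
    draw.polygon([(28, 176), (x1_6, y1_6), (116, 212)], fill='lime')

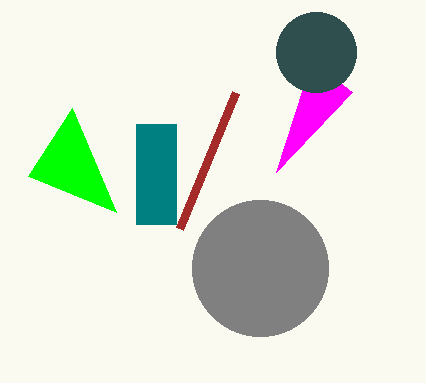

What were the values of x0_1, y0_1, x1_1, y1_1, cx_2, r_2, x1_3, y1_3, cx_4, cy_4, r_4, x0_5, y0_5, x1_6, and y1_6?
x0_1 = 136
y0_1 = 124
x1_1 = 176
y1_1 = 224
cx_2 = 260
r_2 = 68
x1_3 = 276
y1_3 = 172
cx_4 = 316
cy_4 = 52
r_4 = 40
x0_5 = 180
y0_5 = 228
x1_6 = 72
y1_6 = 108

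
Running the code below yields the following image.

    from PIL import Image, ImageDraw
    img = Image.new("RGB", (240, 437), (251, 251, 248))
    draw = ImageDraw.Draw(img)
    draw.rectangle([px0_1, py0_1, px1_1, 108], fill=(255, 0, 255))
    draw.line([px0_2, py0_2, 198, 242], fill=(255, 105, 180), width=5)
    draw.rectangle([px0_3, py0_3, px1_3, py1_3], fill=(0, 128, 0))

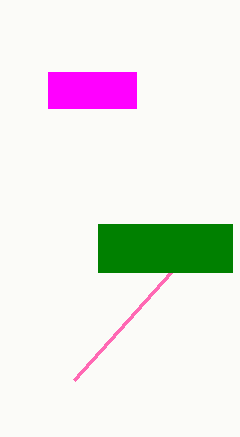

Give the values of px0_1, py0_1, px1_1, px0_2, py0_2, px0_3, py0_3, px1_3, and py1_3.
px0_1 = 48
py0_1 = 72
px1_1 = 136
px0_2 = 74
py0_2 = 380
px0_3 = 98
py0_3 = 224
px1_3 = 232
py1_3 = 272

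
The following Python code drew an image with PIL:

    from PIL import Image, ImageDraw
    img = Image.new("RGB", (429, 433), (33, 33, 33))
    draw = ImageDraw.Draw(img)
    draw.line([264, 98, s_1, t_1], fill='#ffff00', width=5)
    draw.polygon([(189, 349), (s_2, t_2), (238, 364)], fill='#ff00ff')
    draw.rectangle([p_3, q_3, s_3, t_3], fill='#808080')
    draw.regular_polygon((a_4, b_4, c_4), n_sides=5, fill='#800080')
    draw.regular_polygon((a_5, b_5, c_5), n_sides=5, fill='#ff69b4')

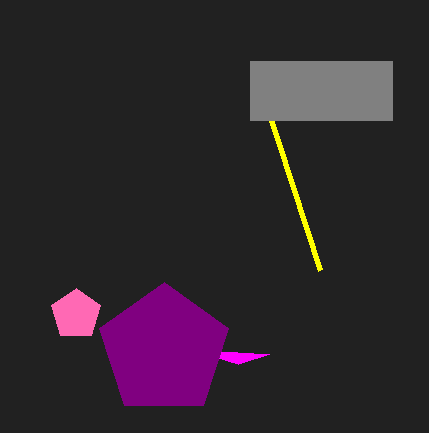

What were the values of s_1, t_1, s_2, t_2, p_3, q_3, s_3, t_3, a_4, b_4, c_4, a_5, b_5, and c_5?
s_1 = 320; t_1 = 270; s_2 = 269; t_2 = 354; p_3 = 250; q_3 = 61; s_3 = 392; t_3 = 120; a_4 = 164; b_4 = 350; c_4 = 68; a_5 = 76; b_5 = 314; c_5 = 26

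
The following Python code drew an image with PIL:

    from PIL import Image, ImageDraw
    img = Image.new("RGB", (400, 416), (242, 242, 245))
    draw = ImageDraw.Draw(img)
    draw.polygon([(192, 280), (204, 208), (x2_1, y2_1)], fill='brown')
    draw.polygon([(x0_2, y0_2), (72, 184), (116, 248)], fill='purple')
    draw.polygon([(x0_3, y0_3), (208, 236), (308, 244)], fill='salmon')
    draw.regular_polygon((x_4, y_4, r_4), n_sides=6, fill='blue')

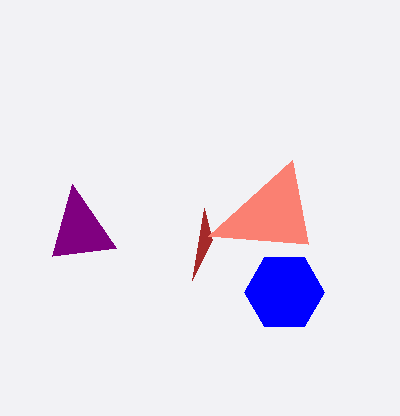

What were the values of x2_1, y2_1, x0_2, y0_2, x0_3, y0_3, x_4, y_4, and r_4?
x2_1 = 212
y2_1 = 240
x0_2 = 52
y0_2 = 256
x0_3 = 292
y0_3 = 160
x_4 = 284
y_4 = 292
r_4 = 40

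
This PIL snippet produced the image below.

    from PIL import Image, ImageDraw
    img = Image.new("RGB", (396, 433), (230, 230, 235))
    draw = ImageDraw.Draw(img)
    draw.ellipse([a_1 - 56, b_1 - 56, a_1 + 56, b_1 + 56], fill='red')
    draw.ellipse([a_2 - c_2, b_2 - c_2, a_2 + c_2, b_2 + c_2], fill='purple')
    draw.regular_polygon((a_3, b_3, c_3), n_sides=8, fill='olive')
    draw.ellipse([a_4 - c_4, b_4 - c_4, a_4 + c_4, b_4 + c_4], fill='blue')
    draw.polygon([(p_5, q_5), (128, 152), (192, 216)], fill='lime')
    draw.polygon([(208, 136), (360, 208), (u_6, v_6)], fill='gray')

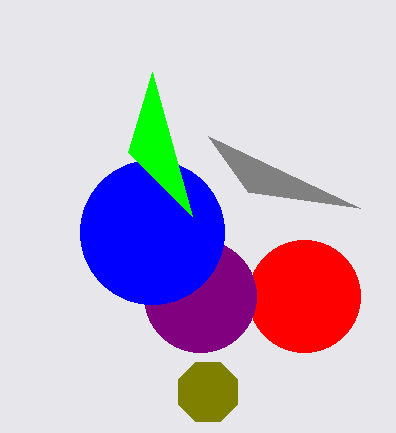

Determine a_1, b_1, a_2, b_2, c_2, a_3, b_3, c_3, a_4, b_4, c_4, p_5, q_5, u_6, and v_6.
a_1 = 304
b_1 = 296
a_2 = 200
b_2 = 296
c_2 = 56
a_3 = 208
b_3 = 392
c_3 = 32
a_4 = 152
b_4 = 232
c_4 = 72
p_5 = 152
q_5 = 72
u_6 = 248
v_6 = 192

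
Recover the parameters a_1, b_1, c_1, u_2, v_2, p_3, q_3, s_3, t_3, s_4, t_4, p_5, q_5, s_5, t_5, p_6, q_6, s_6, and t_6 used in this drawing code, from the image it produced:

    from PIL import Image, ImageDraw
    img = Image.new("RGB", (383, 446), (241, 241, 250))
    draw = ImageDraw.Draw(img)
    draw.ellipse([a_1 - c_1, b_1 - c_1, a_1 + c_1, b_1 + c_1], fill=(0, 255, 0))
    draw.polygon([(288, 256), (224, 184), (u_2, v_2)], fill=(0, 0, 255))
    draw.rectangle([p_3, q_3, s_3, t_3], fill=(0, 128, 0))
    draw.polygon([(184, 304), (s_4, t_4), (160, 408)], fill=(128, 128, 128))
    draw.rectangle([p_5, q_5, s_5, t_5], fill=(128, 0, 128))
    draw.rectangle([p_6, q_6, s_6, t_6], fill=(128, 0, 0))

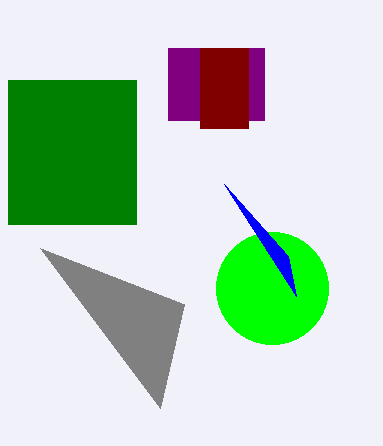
a_1 = 272
b_1 = 288
c_1 = 56
u_2 = 296
v_2 = 296
p_3 = 8
q_3 = 80
s_3 = 136
t_3 = 224
s_4 = 40
t_4 = 248
p_5 = 168
q_5 = 48
s_5 = 264
t_5 = 120
p_6 = 200
q_6 = 48
s_6 = 248
t_6 = 128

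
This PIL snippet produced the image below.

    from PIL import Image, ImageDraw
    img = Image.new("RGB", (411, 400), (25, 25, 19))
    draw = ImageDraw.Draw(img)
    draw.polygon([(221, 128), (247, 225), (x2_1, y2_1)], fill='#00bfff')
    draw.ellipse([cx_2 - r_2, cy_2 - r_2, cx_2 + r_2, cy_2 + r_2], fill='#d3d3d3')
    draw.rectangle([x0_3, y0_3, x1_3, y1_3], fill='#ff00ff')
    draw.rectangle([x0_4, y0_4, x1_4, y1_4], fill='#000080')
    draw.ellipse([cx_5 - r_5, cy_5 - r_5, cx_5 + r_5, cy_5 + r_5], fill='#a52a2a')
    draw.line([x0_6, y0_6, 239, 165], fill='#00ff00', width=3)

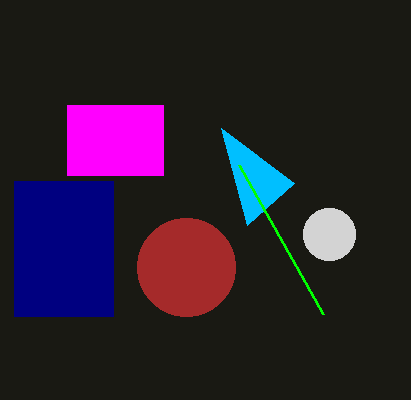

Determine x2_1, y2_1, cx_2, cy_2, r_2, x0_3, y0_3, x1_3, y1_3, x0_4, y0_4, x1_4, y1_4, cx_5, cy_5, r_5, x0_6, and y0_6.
x2_1 = 294, y2_1 = 183, cx_2 = 329, cy_2 = 234, r_2 = 26, x0_3 = 67, y0_3 = 105, x1_3 = 163, y1_3 = 175, x0_4 = 14, y0_4 = 181, x1_4 = 113, y1_4 = 316, cx_5 = 186, cy_5 = 267, r_5 = 49, x0_6 = 323, y0_6 = 314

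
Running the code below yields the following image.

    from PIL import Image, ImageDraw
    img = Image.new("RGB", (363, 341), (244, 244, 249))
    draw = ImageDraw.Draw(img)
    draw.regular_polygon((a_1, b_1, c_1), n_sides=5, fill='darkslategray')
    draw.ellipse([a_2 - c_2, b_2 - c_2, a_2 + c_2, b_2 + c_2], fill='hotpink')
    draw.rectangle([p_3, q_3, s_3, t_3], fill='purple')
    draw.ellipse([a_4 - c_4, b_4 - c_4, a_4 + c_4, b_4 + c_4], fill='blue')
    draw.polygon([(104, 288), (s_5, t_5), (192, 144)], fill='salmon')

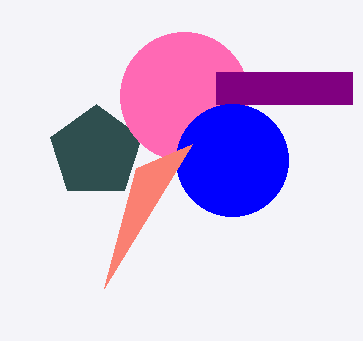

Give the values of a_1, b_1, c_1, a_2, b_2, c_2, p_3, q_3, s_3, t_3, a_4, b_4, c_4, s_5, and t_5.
a_1 = 96
b_1 = 152
c_1 = 48
a_2 = 184
b_2 = 96
c_2 = 64
p_3 = 216
q_3 = 72
s_3 = 352
t_3 = 104
a_4 = 232
b_4 = 160
c_4 = 56
s_5 = 136
t_5 = 168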